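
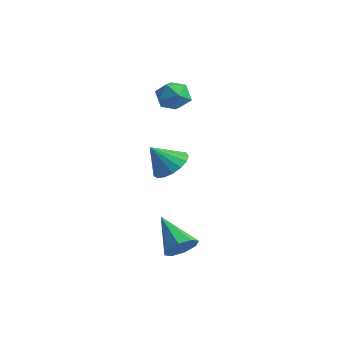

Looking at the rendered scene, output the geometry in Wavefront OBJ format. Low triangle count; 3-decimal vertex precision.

v -2.433 3.423 1.334
v -1.705 3.988 1.659
v -1.595 2.132 1.701
v -0.867 2.697 2.026
v -1.712 2.659 2.517
v -2.23 3.457 2.289
v -1.07 2.663 1.071
v -1.588 3.461 0.843
v -0.862 3.519 1.496
v -1.259 3.516 2.39
v -2.041 2.604 0.97
v -2.438 2.601 1.864
v 4.4 -2.067 -4.54
v 4.924 -1.964 -3.866
v 2.72 -1.773 -3.28
v 4.793 -1.397 -4.172
v 4.432 -1.221 -4.694
v 4.052 -1.541 -5.126
v 3.876 -2.169 -5.214
v 4.006 -2.737 -4.908
v 4.367 -2.912 -4.387
v 4.747 -2.592 -3.955
v 1.497 -0.027 -0.96
v 2.457 -0.284 -0.728
v 0.983 -0.853 0.26
v 2.383 0.13 -0.479
v 2.107 0.507 -0.341
v 1.69 0.762 -0.344
v 1.23 0.837 -0.488
v 0.831 0.713 -0.74
v 0.584 0.419 -1.043
v 0.547 0.024 -1.326
v 0.727 -0.384 -1.526
v 1.084 -0.709 -1.596
v 1.536 -0.879 -1.52
v 1.978 -0.853 -1.316
v 2.311 -0.638 -1.03
f 1 12 6
f 1 6 2
f 1 2 8
f 1 8 11
f 1 11 12
f 2 6 10
f 6 12 5
f 12 11 3
f 11 8 7
f 8 2 9
f 4 10 5
f 4 5 3
f 4 3 7
f 4 7 9
f 4 9 10
f 5 10 6
f 3 5 12
f 7 3 11
f 9 7 8
f 10 9 2
f 14 13 16
f 14 16 15
f 16 13 17
f 16 17 15
f 17 13 18
f 17 18 15
f 18 13 19
f 18 19 15
f 19 13 20
f 19 20 15
f 20 13 21
f 20 21 15
f 21 13 22
f 21 22 15
f 22 13 14
f 22 14 15
f 24 23 26
f 24 26 25
f 26 23 27
f 26 27 25
f 27 23 28
f 27 28 25
f 28 23 29
f 28 29 25
f 29 23 30
f 29 30 25
f 30 23 31
f 30 31 25
f 31 23 32
f 31 32 25
f 32 23 33
f 32 33 25
f 33 23 34
f 33 34 25
f 34 23 35
f 34 35 25
f 35 23 36
f 35 36 25
f 36 23 37
f 36 37 25
f 37 23 24
f 37 24 25



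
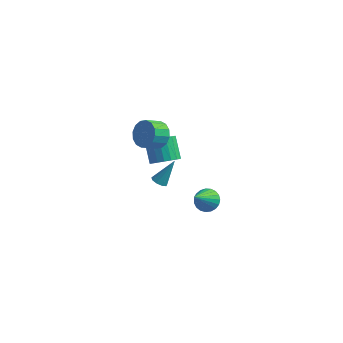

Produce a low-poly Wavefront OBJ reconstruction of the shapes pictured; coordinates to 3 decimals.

v 1.926 1.826 -0.41
v 2.267 1.441 -0.338
v 2.534 2.634 1.03
v 2.412 1.694 -0.541
v 2.329 2.01 -0.683
v 2.057 2.239 -0.697
v 1.724 2.275 -0.577
v 1.486 2.101 -0.379
v 1.453 1.798 -0.195
v 1.642 1.508 -0.112
v 1.963 1.367 -0.169
v 3.756 4.581 -3.932
v 4.227 4.066 -4.362
v 3.544 3.099 -2.388
v 4.457 4.231 -4.172
v 4.566 4.456 -3.94
v 4.535 4.703 -3.707
v 4.369 4.929 -3.513
v 4.097 5.095 -3.391
v 3.766 5.172 -3.363
v 3.434 5.146 -3.433
v 3.157 5.023 -3.589
v 2.983 4.824 -3.805
v 2.943 4.582 -4.042
v 3.044 4.341 -4.26
v 3.268 4.14 -4.422
v 3.576 4.016 -4.498
v 3.916 3.99 -4.477
v 2.324 1.787 1.642
v 3.04 2.331 1.672
v 2.353 3.176 2.788
v 1.636 2.633 2.758
v 2.808 2.505 1.396
v 2.12 3.351 2.512
v 2.479 2.537 1.169
v 1.791 3.383 2.285
v 2.12 2.421 1.036
v 1.432 3.266 2.152
v 1.801 2.179 1.023
v 1.113 3.024 2.139
v 1.586 1.859 1.132
v 0.898 2.705 2.248
v 1.516 1.526 1.343
v 0.829 2.371 2.459
v 1.607 1.244 1.612
v 0.92 2.089 2.728
v 1.84 1.069 1.888
v 1.152 1.915 3.004
v 2.169 1.037 2.115
v 1.481 1.883 3.231
v 2.528 1.154 2.248
v 1.84 1.999 3.364
v 2.847 1.396 2.261
v 2.159 2.241 3.377
v 3.062 1.715 2.152
v 2.374 2.561 3.268
v 3.131 2.049 1.941
v 2.444 2.894 3.057
v 1.825 1.962 3.704
v 2.471 2.001 4.358
v 1.941 1.197 4.929
v 1.295 1.158 4.276
v 2.14 2.315 4.493
v 1.61 1.511 5.065
v 1.725 2.535 4.417
v 1.195 1.731 4.989
v 1.336 2.601 4.15
v 0.806 1.797 4.722
v 1.078 2.496 3.763
v 0.548 1.692 4.335
v 1.021 2.248 3.361
v 0.491 1.444 3.933
v 1.179 1.923 3.051
v 0.649 1.119 3.622
v 1.51 1.609 2.915
v 0.98 0.805 3.487
v 1.925 1.389 2.991
v 1.395 0.585 3.563
v 2.314 1.323 3.258
v 1.784 0.519 3.83
v 2.572 1.428 3.645
v 2.042 0.624 4.217
v 2.629 1.676 4.047
v 2.099 0.872 4.619
f 2 1 4
f 2 4 3
f 4 1 5
f 4 5 3
f 5 1 6
f 5 6 3
f 6 1 7
f 6 7 3
f 7 1 8
f 7 8 3
f 8 1 9
f 8 9 3
f 9 1 10
f 9 10 3
f 10 1 11
f 10 11 3
f 11 1 2
f 11 2 3
f 13 12 15
f 13 15 14
f 15 12 16
f 15 16 14
f 16 12 17
f 16 17 14
f 17 12 18
f 17 18 14
f 18 12 19
f 18 19 14
f 19 12 20
f 19 20 14
f 20 12 21
f 20 21 14
f 21 12 22
f 21 22 14
f 22 12 23
f 22 23 14
f 23 12 24
f 23 24 14
f 24 12 25
f 24 25 14
f 25 12 26
f 25 26 14
f 26 12 27
f 26 27 14
f 27 12 28
f 27 28 14
f 28 12 13
f 28 13 14
f 30 29 33
f 30 33 31
f 31 33 34
f 31 34 32
f 33 29 35
f 33 35 34
f 34 35 36
f 34 36 32
f 35 29 37
f 35 37 36
f 36 37 38
f 36 38 32
f 37 29 39
f 37 39 38
f 38 39 40
f 38 40 32
f 39 29 41
f 39 41 40
f 40 41 42
f 40 42 32
f 41 29 43
f 41 43 42
f 42 43 44
f 42 44 32
f 43 29 45
f 43 45 44
f 44 45 46
f 44 46 32
f 45 29 47
f 45 47 46
f 46 47 48
f 46 48 32
f 47 29 49
f 47 49 48
f 48 49 50
f 48 50 32
f 49 29 51
f 49 51 50
f 50 51 52
f 50 52 32
f 51 29 53
f 51 53 52
f 52 53 54
f 52 54 32
f 53 29 55
f 53 55 54
f 54 55 56
f 54 56 32
f 55 29 57
f 55 57 56
f 56 57 58
f 56 58 32
f 57 29 30
f 57 30 58
f 58 30 31
f 58 31 32
f 60 59 63
f 60 63 61
f 61 63 64
f 61 64 62
f 63 59 65
f 63 65 64
f 64 65 66
f 64 66 62
f 65 59 67
f 65 67 66
f 66 67 68
f 66 68 62
f 67 59 69
f 67 69 68
f 68 69 70
f 68 70 62
f 69 59 71
f 69 71 70
f 70 71 72
f 70 72 62
f 71 59 73
f 71 73 72
f 72 73 74
f 72 74 62
f 73 59 75
f 73 75 74
f 74 75 76
f 74 76 62
f 75 59 77
f 75 77 76
f 76 77 78
f 76 78 62
f 77 59 79
f 77 79 78
f 78 79 80
f 78 80 62
f 79 59 81
f 79 81 80
f 80 81 82
f 80 82 62
f 81 59 83
f 81 83 82
f 82 83 84
f 82 84 62
f 83 59 60
f 83 60 84
f 84 60 61
f 84 61 62



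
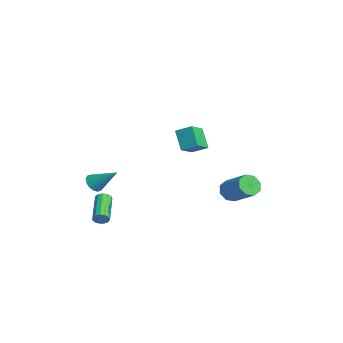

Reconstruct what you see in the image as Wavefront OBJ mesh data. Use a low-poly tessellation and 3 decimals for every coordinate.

v -0.898 -4.251 -4.037
v -0.647 -4.058 -3.625
v -2.452 -3.455 -2.81
v -2.702 -3.649 -3.223
v -0.663 -3.841 -3.821
v -2.468 -3.238 -3.006
v -0.753 -3.754 -4.086
v -2.558 -3.151 -3.271
v -0.89 -3.825 -4.335
v -2.695 -3.223 -3.52
v -1.029 -4.032 -4.49
v -2.833 -3.429 -3.675
v -1.126 -4.308 -4.501
v -2.931 -3.705 -3.686
v -1.15 -4.566 -4.365
v -2.955 -3.963 -3.55
v -1.095 -4.724 -4.125
v -2.9 -4.122 -3.31
v -0.977 -4.732 -3.857
v -2.782 -4.13 -3.042
v -0.833 -4.588 -3.646
v -2.638 -3.985 -2.831
v -0.71 -4.336 -3.56
v -2.515 -3.734 -2.745
v -3.499 -4.018 -2.288
v -3.154 -4.568 -2.026
v -2.521 -2.842 -1.112
v -2.953 -4.455 -2.306
v -2.899 -4.225 -2.581
v -3.005 -3.94 -2.778
v -3.244 -3.676 -2.843
v -3.552 -3.503 -2.759
v -3.845 -3.469 -2.55
v -4.046 -3.581 -2.27
v -4.1 -3.811 -1.995
v -3.994 -4.096 -1.799
v -3.755 -4.36 -1.733
v -3.447 -4.533 -1.817
v 1.135 0.294 3.272
v 2.015 -0.595 3.922
v 1.626 1.114 3.729
v 2.506 0.225 4.38
v 2.054 0.375 2.14
v 2.934 -0.514 2.791
v 2.545 1.195 2.598
v 3.425 0.306 3.248
v -0.63 3.549 -2.617
v -0.206 3.685 -3.293
v 1.314 4.386 -2.2
v 0.89 4.251 -1.523
v -0.551 4.173 -3.127
v 0.97 4.874 -2.034
v -0.942 4.296 -2.662
v 0.579 4.997 -1.569
v -1.15 3.981 -2.17
v 0.37 4.683 -1.077
v -1.054 3.414 -1.94
v 0.466 4.115 -0.847
v -0.71 2.926 -2.106
v 0.811 3.627 -1.013
v -0.319 2.803 -2.571
v 1.202 3.504 -1.478
v -0.11 3.117 -3.063
v 1.41 3.819 -1.97
f 2 1 5
f 2 5 3
f 3 5 6
f 3 6 4
f 5 1 7
f 5 7 6
f 6 7 8
f 6 8 4
f 7 1 9
f 7 9 8
f 8 9 10
f 8 10 4
f 9 1 11
f 9 11 10
f 10 11 12
f 10 12 4
f 11 1 13
f 11 13 12
f 12 13 14
f 12 14 4
f 13 1 15
f 13 15 14
f 14 15 16
f 14 16 4
f 15 1 17
f 15 17 16
f 16 17 18
f 16 18 4
f 17 1 19
f 17 19 18
f 18 19 20
f 18 20 4
f 19 1 21
f 19 21 20
f 20 21 22
f 20 22 4
f 21 1 23
f 21 23 22
f 22 23 24
f 22 24 4
f 23 1 2
f 23 2 24
f 24 2 3
f 24 3 4
f 26 25 28
f 26 28 27
f 28 25 29
f 28 29 27
f 29 25 30
f 29 30 27
f 30 25 31
f 30 31 27
f 31 25 32
f 31 32 27
f 32 25 33
f 32 33 27
f 33 25 34
f 33 34 27
f 34 25 35
f 34 35 27
f 35 25 36
f 35 36 27
f 36 25 37
f 36 37 27
f 37 25 38
f 37 38 27
f 38 25 26
f 38 26 27
f 40 42 39
f 43 40 39
f 39 42 41
f 41 43 39
f 40 46 42
f 44 40 43
f 44 46 40
f 42 46 41
f 45 43 41
f 41 46 45
f 45 44 43
f 46 44 45
f 48 47 51
f 48 51 49
f 49 51 52
f 49 52 50
f 51 47 53
f 51 53 52
f 52 53 54
f 52 54 50
f 53 47 55
f 53 55 54
f 54 55 56
f 54 56 50
f 55 47 57
f 55 57 56
f 56 57 58
f 56 58 50
f 57 47 59
f 57 59 58
f 58 59 60
f 58 60 50
f 59 47 61
f 59 61 60
f 60 61 62
f 60 62 50
f 61 47 63
f 61 63 62
f 62 63 64
f 62 64 50
f 63 47 48
f 63 48 64
f 64 48 49
f 64 49 50



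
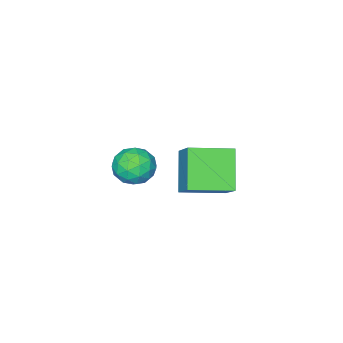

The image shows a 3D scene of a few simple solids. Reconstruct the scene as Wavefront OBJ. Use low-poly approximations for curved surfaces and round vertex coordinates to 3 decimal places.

v -0.513 -0.604 -2.256
v 0.278 -0.172 -1.877
v 0.282 -1.968 -2.363
v 1.073 -1.536 -1.984
v 0.285 -1.689 -1.426
v -0.206 -0.846 -1.359
v 0.766 -1.294 -2.881
v 0.275 -0.451 -2.814
v 1.069 -0.599 -2.263
v 0.772 -0.843 -1.364
v -0.212 -1.297 -2.876
v -0.509 -1.541 -1.977
v -0.187 -0.268 -2.057
v 0.747 -1.872 -2.183
v 0.284 -1.961 -1.855
v 0.749 -1.708 -1.632
v -0.472 -0.664 -1.753
v -0.007 -0.411 -1.53
v -0.003 -1.302 -1.265
v 0.567 -1.729 -2.71
v 1.032 -1.476 -2.487
v -0.189 -0.432 -2.608
v 0.276 -0.179 -2.385
v 0.563 -0.838 -2.975
v 0.743 -0.265 -2.061
v 1.21 -1.067 -2.124
v 1.029 -0.925 -2.651
v 0.741 -0.429 -2.612
v 0.568 -0.409 -1.533
v 1.035 -1.211 -1.596
v 0.572 -1.301 -1.268
v 0.283 -0.805 -1.229
v 1.033 -0.66 -1.76
v -0.475 -0.929 -2.644
v -0.008 -1.731 -2.707
v 0.277 -1.335 -3.011
v -0.012 -0.839 -2.972
v -0.65 -1.073 -2.116
v -0.183 -1.875 -2.179
v -0.181 -1.711 -1.628
v -0.469 -1.215 -1.589
v -0.473 -1.48 -2.48
v -0.351 3.468 -1.488
v -1.289 2.517 -0.067
v 0.281 4.61 -0.307
v -0.656 3.659 1.114
v 1.136 2.381 -1.234
v 0.199 1.43 0.187
v 1.769 3.523 -0.053
v 0.831 2.572 1.368
f 1 38 17
f 38 12 41
f 17 41 6
f 38 41 17
f 1 17 13
f 17 6 18
f 13 18 2
f 17 18 13
f 1 13 22
f 13 2 23
f 22 23 8
f 13 23 22
f 1 22 34
f 22 8 37
f 34 37 11
f 22 37 34
f 1 34 38
f 34 11 42
f 38 42 12
f 34 42 38
f 2 18 29
f 18 6 32
f 29 32 10
f 18 32 29
f 6 41 19
f 41 12 40
f 19 40 5
f 41 40 19
f 12 42 39
f 42 11 35
f 39 35 3
f 42 35 39
f 11 37 36
f 37 8 24
f 36 24 7
f 37 24 36
f 8 23 28
f 23 2 25
f 28 25 9
f 23 25 28
f 4 30 16
f 30 10 31
f 16 31 5
f 30 31 16
f 4 16 14
f 16 5 15
f 14 15 3
f 16 15 14
f 4 14 21
f 14 3 20
f 21 20 7
f 14 20 21
f 4 21 26
f 21 7 27
f 26 27 9
f 21 27 26
f 4 26 30
f 26 9 33
f 30 33 10
f 26 33 30
f 5 31 19
f 31 10 32
f 19 32 6
f 31 32 19
f 3 15 39
f 15 5 40
f 39 40 12
f 15 40 39
f 7 20 36
f 20 3 35
f 36 35 11
f 20 35 36
f 9 27 28
f 27 7 24
f 28 24 8
f 27 24 28
f 10 33 29
f 33 9 25
f 29 25 2
f 33 25 29
f 44 46 43
f 47 44 43
f 43 46 45
f 45 47 43
f 44 50 46
f 48 44 47
f 48 50 44
f 46 50 45
f 49 47 45
f 45 50 49
f 49 48 47
f 50 48 49



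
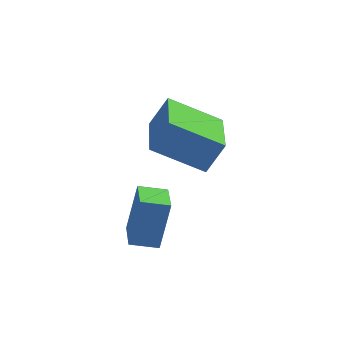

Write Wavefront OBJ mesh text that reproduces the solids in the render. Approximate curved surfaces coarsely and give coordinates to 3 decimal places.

v -2.939 -2.584 -2.219
v -2.555 -2.301 -0.661
v -2.815 -1.465 -2.454
v -2.43 -1.182 -0.895
v -2.09 -2.718 -2.405
v -1.705 -2.435 -0.846
v -1.965 -1.599 -2.639
v -1.581 -1.316 -1.081
v -1.89 -0.086 -0.229
v -1.3 0.031 0.763
v -1.522 1.982 -0.691
v -0.932 2.098 0.301
v -0.328 -0.558 -1.101
v 0.262 -0.442 -0.109
v 0.04 1.509 -1.563
v 0.63 1.626 -0.571
f 2 4 1
f 5 2 1
f 1 4 3
f 3 5 1
f 2 8 4
f 6 2 5
f 6 8 2
f 4 8 3
f 7 5 3
f 3 8 7
f 7 6 5
f 8 6 7
f 10 12 9
f 13 10 9
f 9 12 11
f 11 13 9
f 10 16 12
f 14 10 13
f 14 16 10
f 12 16 11
f 15 13 11
f 11 16 15
f 15 14 13
f 16 14 15



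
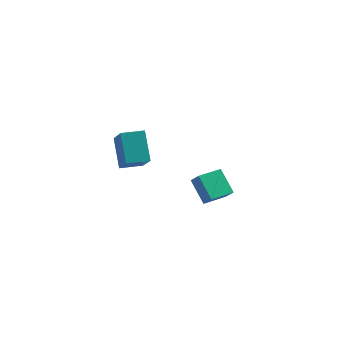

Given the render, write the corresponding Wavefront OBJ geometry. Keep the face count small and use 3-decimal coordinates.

v -4.027 -3.489 3.705
v -3.852 -1.94 4.792
v -4.12 -2.461 2.255
v -3.946 -0.912 3.341
v -2.714 -3.548 3.579
v -2.54 -1.999 4.665
v -2.808 -2.52 2.128
v -2.633 -0.971 3.215
v 0.989 -1.449 -3.898
v 1.321 -1.803 -3.225
v 0.705 -0.037 -3.014
v 1.038 -0.391 -2.341
v 2.502 -0.869 -4.339
v 2.835 -1.223 -3.666
v 2.219 0.543 -3.455
v 2.551 0.189 -2.782
f 2 4 1
f 5 2 1
f 1 4 3
f 3 5 1
f 2 8 4
f 6 2 5
f 6 8 2
f 4 8 3
f 7 5 3
f 3 8 7
f 7 6 5
f 8 6 7
f 10 12 9
f 13 10 9
f 9 12 11
f 11 13 9
f 10 16 12
f 14 10 13
f 14 16 10
f 12 16 11
f 15 13 11
f 11 16 15
f 15 14 13
f 16 14 15



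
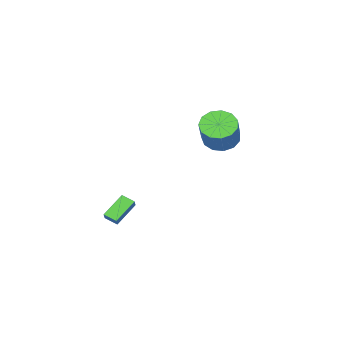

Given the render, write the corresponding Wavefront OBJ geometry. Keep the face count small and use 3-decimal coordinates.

v -1.702 3.636 2.874
v -0.95 2.994 2.417
v 0.495 3.581 3.968
v -0.258 4.224 4.426
v -0.891 3.545 2.153
v 0.554 4.132 3.704
v -1.089 4.125 2.118
v 0.356 4.712 3.669
v -1.482 4.55 2.323
v -0.037 5.138 3.874
v -1.945 4.685 2.703
v -0.5 5.272 4.255
v -2.331 4.487 3.138
v -0.886 5.074 4.689
v -2.518 4.019 3.489
v -1.073 4.606 5.04
v -2.445 3.429 3.644
v -1 4.017 5.196
v -2.137 2.905 3.556
v -0.692 3.493 5.107
v -1.691 2.614 3.251
v -0.246 3.201 4.802
v -1.249 2.647 2.826
v 0.196 3.234 4.378
v -0.558 -2.023 -2.651
v 0.027 -1.74 -2.088
v -0.602 -1.229 -3.004
v -0.017 -0.946 -2.441
v 0.737 -2.454 -3.779
v 1.322 -2.171 -3.216
v 0.693 -1.66 -4.132
v 1.278 -1.377 -3.569
f 2 1 5
f 2 5 3
f 3 5 6
f 3 6 4
f 5 1 7
f 5 7 6
f 6 7 8
f 6 8 4
f 7 1 9
f 7 9 8
f 8 9 10
f 8 10 4
f 9 1 11
f 9 11 10
f 10 11 12
f 10 12 4
f 11 1 13
f 11 13 12
f 12 13 14
f 12 14 4
f 13 1 15
f 13 15 14
f 14 15 16
f 14 16 4
f 15 1 17
f 15 17 16
f 16 17 18
f 16 18 4
f 17 1 19
f 17 19 18
f 18 19 20
f 18 20 4
f 19 1 21
f 19 21 20
f 20 21 22
f 20 22 4
f 21 1 23
f 21 23 22
f 22 23 24
f 22 24 4
f 23 1 2
f 23 2 24
f 24 2 3
f 24 3 4
f 26 28 25
f 29 26 25
f 25 28 27
f 27 29 25
f 26 32 28
f 30 26 29
f 30 32 26
f 28 32 27
f 31 29 27
f 27 32 31
f 31 30 29
f 32 30 31



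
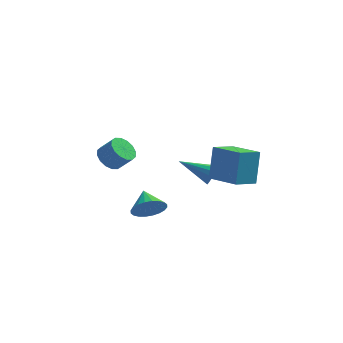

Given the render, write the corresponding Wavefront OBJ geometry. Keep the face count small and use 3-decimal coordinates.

v -4.229 3.987 0.425
v -3.597 4.385 -0.078
v -2.76 4.232 0.852
v -3.391 3.833 1.355
v -3.798 4.731 0.16
v -2.961 4.578 1.09
v -4.114 4.878 0.47
v -3.277 4.725 1.399
v -4.461 4.786 0.767
v -3.624 4.633 1.696
v -4.746 4.48 0.972
v -3.909 4.327 1.902
v -4.891 4.041 1.032
v -4.054 3.888 1.961
v -4.86 3.588 0.928
v -4.023 3.435 1.858
v -4.659 3.242 0.69
v -3.822 3.089 1.62
v -4.343 3.095 0.381
v -3.506 2.942 1.31
v -3.996 3.187 0.084
v -3.159 3.034 1.013
v -3.711 3.493 -0.122
v -2.874 3.34 0.808
v -3.566 3.932 -0.181
v -2.729 3.779 0.748
v -1.64 -0.425 -0.469
v -1.11 0.087 -1.175
v -2.04 0.785 0.109
v -1.465 0.054 -1.352
v -1.846 -0.051 -1.395
v -2.196 -0.214 -1.297
v -2.461 -0.409 -1.073
v -2.601 -0.606 -0.757
v -2.595 -0.776 -0.397
v -2.443 -0.892 -0.048
v -2.169 -0.937 0.237
v -1.814 -0.905 0.414
v -1.433 -0.799 0.457
v -1.083 -0.637 0.359
v -0.818 -0.442 0.135
v -0.678 -0.245 -0.181
v -0.684 -0.075 -0.541
v -0.836 0.042 -0.89
v 1.593 3.386 -0.283
v 1.879 3.658 0.319
v -0.333 3.934 0.383
v 1.876 3.942 0.078
v 1.797 4.076 -0.261
v 1.663 4.026 -0.605
v 1.511 3.804 -0.863
v 1.381 3.47 -0.966
v 1.307 3.114 -0.885
v 1.31 2.831 -0.643
v 1.389 2.696 -0.305
v 1.522 2.746 0.04
v 1.675 2.968 0.298
v 1.805 3.302 0.4
v 3.035 -1.428 2.482
v 3.191 -0.519 4.346
v 1.552 -0.111 1.964
v 1.708 0.798 3.828
v 4.072 -0.478 1.932
v 4.228 0.431 3.796
v 2.589 0.839 1.414
v 2.745 1.748 3.278
f 2 1 5
f 2 5 3
f 3 5 6
f 3 6 4
f 5 1 7
f 5 7 6
f 6 7 8
f 6 8 4
f 7 1 9
f 7 9 8
f 8 9 10
f 8 10 4
f 9 1 11
f 9 11 10
f 10 11 12
f 10 12 4
f 11 1 13
f 11 13 12
f 12 13 14
f 12 14 4
f 13 1 15
f 13 15 14
f 14 15 16
f 14 16 4
f 15 1 17
f 15 17 16
f 16 17 18
f 16 18 4
f 17 1 19
f 17 19 18
f 18 19 20
f 18 20 4
f 19 1 21
f 19 21 20
f 20 21 22
f 20 22 4
f 21 1 23
f 21 23 22
f 22 23 24
f 22 24 4
f 23 1 25
f 23 25 24
f 24 25 26
f 24 26 4
f 25 1 2
f 25 2 26
f 26 2 3
f 26 3 4
f 28 27 30
f 28 30 29
f 30 27 31
f 30 31 29
f 31 27 32
f 31 32 29
f 32 27 33
f 32 33 29
f 33 27 34
f 33 34 29
f 34 27 35
f 34 35 29
f 35 27 36
f 35 36 29
f 36 27 37
f 36 37 29
f 37 27 38
f 37 38 29
f 38 27 39
f 38 39 29
f 39 27 40
f 39 40 29
f 40 27 41
f 40 41 29
f 41 27 42
f 41 42 29
f 42 27 43
f 42 43 29
f 43 27 44
f 43 44 29
f 44 27 28
f 44 28 29
f 46 45 48
f 46 48 47
f 48 45 49
f 48 49 47
f 49 45 50
f 49 50 47
f 50 45 51
f 50 51 47
f 51 45 52
f 51 52 47
f 52 45 53
f 52 53 47
f 53 45 54
f 53 54 47
f 54 45 55
f 54 55 47
f 55 45 56
f 55 56 47
f 56 45 57
f 56 57 47
f 57 45 58
f 57 58 47
f 58 45 46
f 58 46 47
f 60 62 59
f 63 60 59
f 59 62 61
f 61 63 59
f 60 66 62
f 64 60 63
f 64 66 60
f 62 66 61
f 65 63 61
f 61 66 65
f 65 64 63
f 66 64 65



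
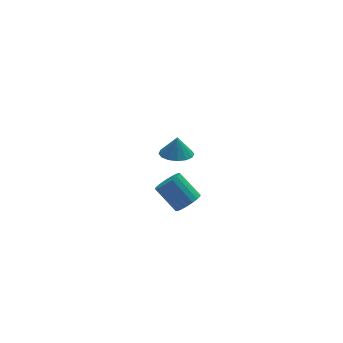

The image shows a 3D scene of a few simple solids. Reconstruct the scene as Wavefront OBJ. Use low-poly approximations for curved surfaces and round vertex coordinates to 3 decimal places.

v -2.683 -3.893 -0.619
v -2.05 -3.473 -0.496
v -2.863 -2.586 0.662
v -3.497 -3.007 0.539
v -2.211 -3.298 -0.743
v -3.024 -2.411 0.415
v -2.466 -3.241 -0.966
v -3.279 -2.354 0.193
v -2.763 -3.314 -1.119
v -3.576 -2.427 0.039
v -3.045 -3.501 -1.174
v -3.858 -2.614 -0.016
v -3.255 -3.766 -1.119
v -4.068 -2.879 0.04
v -3.352 -4.056 -0.964
v -4.165 -3.169 0.194
v -3.317 -4.314 -0.742
v -4.13 -3.427 0.416
v -3.156 -4.489 -0.495
v -3.969 -3.602 0.663
v -2.901 -4.546 -0.273
v -3.714 -3.659 0.886
v -2.604 -4.473 -0.119
v -3.417 -3.586 1.039
v -2.322 -4.286 -0.064
v -3.135 -3.399 1.094
v -2.112 -4.021 -0.12
v -2.925 -3.134 1.039
v -2.015 -3.731 -0.274
v -2.828 -2.844 0.884
v -1.418 3.052 -2.423
v -0.5 2.858 -2.472
v -1.322 3.208 -1.237
v -0.53 3.339 -2.533
v -0.798 3.744 -2.565
v -1.233 3.963 -2.559
v -1.717 3.938 -2.516
v -2.121 3.675 -2.448
v -2.337 3.245 -2.374
v -2.306 2.764 -2.313
v -2.038 2.359 -2.281
v -1.603 2.14 -2.287
v -1.119 2.165 -2.33
v -0.715 2.428 -2.397
f 2 1 5
f 2 5 3
f 3 5 6
f 3 6 4
f 5 1 7
f 5 7 6
f 6 7 8
f 6 8 4
f 7 1 9
f 7 9 8
f 8 9 10
f 8 10 4
f 9 1 11
f 9 11 10
f 10 11 12
f 10 12 4
f 11 1 13
f 11 13 12
f 12 13 14
f 12 14 4
f 13 1 15
f 13 15 14
f 14 15 16
f 14 16 4
f 15 1 17
f 15 17 16
f 16 17 18
f 16 18 4
f 17 1 19
f 17 19 18
f 18 19 20
f 18 20 4
f 19 1 21
f 19 21 20
f 20 21 22
f 20 22 4
f 21 1 23
f 21 23 22
f 22 23 24
f 22 24 4
f 23 1 25
f 23 25 24
f 24 25 26
f 24 26 4
f 25 1 27
f 25 27 26
f 26 27 28
f 26 28 4
f 27 1 29
f 27 29 28
f 28 29 30
f 28 30 4
f 29 1 2
f 29 2 30
f 30 2 3
f 30 3 4
f 32 31 34
f 32 34 33
f 34 31 35
f 34 35 33
f 35 31 36
f 35 36 33
f 36 31 37
f 36 37 33
f 37 31 38
f 37 38 33
f 38 31 39
f 38 39 33
f 39 31 40
f 39 40 33
f 40 31 41
f 40 41 33
f 41 31 42
f 41 42 33
f 42 31 43
f 42 43 33
f 43 31 44
f 43 44 33
f 44 31 32
f 44 32 33



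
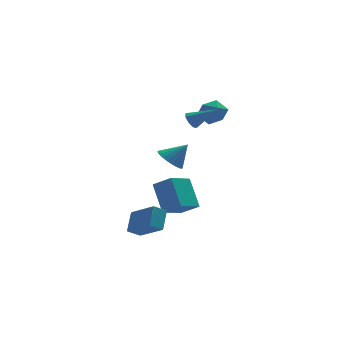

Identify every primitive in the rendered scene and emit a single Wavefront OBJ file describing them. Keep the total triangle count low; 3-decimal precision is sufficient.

v -2.32 0.341 -4.604
v -1.873 1.286 -3.643
v -1.557 0.469 -5.084
v -1.111 1.414 -4.123
v -1.409 -1.154 -3.557
v -0.963 -0.209 -2.596
v -0.647 -1.026 -4.037
v -0.2 -0.081 -3.076
v 2.567 2.683 3.601
v 3.446 2.602 3.321
v 2.314 1.258 3.219
v 3.193 1.177 2.939
v 3 1.27 3.839
v 3.157 2.151 4.076
v 2.603 1.709 2.464
v 2.76 2.59 2.701
v 3.468 2 2.619
v 3.713 1.729 3.469
v 2.047 2.131 3.071
v 2.292 1.86 3.921
v 1.399 0.91 3.167
v 1.65 0.703 2.675
v 2.741 0.33 4.093
v 1.771 1.129 2.765
v 1.674 1.426 3.091
v 1.416 1.421 3.462
v 1.148 1.116 3.66
v 1.027 0.69 3.569
v 1.124 0.393 3.243
v 1.382 0.399 2.872
v -0.108 1.314 -3.862
v 0.753 0.589 -3.135
v -0.331 2.655 -2.261
v 0.531 1.93 -1.534
v 1.189 2.25 -4.466
v 2.051 1.525 -3.739
v 0.967 3.591 -2.865
v 1.828 2.866 -2.138
v 0.775 3.137 -0.655
v 1.358 3.674 -1.141
v 1.765 3.063 0.455
v 1.17 3.923 -0.956
v 0.921 4.052 -0.726
v 0.65 4.042 -0.484
v 0.398 3.894 -0.269
v 0.203 3.631 -0.113
v 0.096 3.292 -0.039
v 0.091 2.93 -0.059
v 0.191 2.599 -0.17
v 0.38 2.35 -0.355
v 0.628 2.221 -0.585
v 0.899 2.231 -0.826
v 1.151 2.379 -1.041
v 1.346 2.642 -1.198
v 1.454 2.981 -1.271
v 1.458 3.343 -1.251
f 2 4 1
f 5 2 1
f 1 4 3
f 3 5 1
f 2 8 4
f 6 2 5
f 6 8 2
f 4 8 3
f 7 5 3
f 3 8 7
f 7 6 5
f 8 6 7
f 9 20 14
f 9 14 10
f 9 10 16
f 9 16 19
f 9 19 20
f 10 14 18
f 14 20 13
f 20 19 11
f 19 16 15
f 16 10 17
f 12 18 13
f 12 13 11
f 12 11 15
f 12 15 17
f 12 17 18
f 13 18 14
f 11 13 20
f 15 11 19
f 17 15 16
f 18 17 10
f 22 21 24
f 22 24 23
f 24 21 25
f 24 25 23
f 25 21 26
f 25 26 23
f 26 21 27
f 26 27 23
f 27 21 28
f 27 28 23
f 28 21 29
f 28 29 23
f 29 21 30
f 29 30 23
f 30 21 22
f 30 22 23
f 32 34 31
f 35 32 31
f 31 34 33
f 33 35 31
f 32 38 34
f 36 32 35
f 36 38 32
f 34 38 33
f 37 35 33
f 33 38 37
f 37 36 35
f 38 36 37
f 40 39 42
f 40 42 41
f 42 39 43
f 42 43 41
f 43 39 44
f 43 44 41
f 44 39 45
f 44 45 41
f 45 39 46
f 45 46 41
f 46 39 47
f 46 47 41
f 47 39 48
f 47 48 41
f 48 39 49
f 48 49 41
f 49 39 50
f 49 50 41
f 50 39 51
f 50 51 41
f 51 39 52
f 51 52 41
f 52 39 53
f 52 53 41
f 53 39 54
f 53 54 41
f 54 39 55
f 54 55 41
f 55 39 56
f 55 56 41
f 56 39 40
f 56 40 41



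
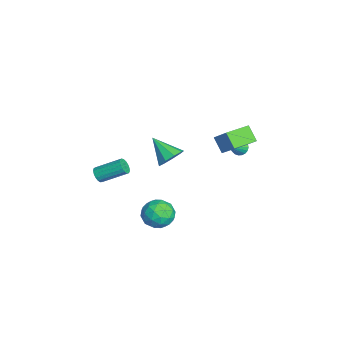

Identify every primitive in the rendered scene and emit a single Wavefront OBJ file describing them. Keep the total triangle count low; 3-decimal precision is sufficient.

v 2.586 -1.021 -2.476
v 3.252 -0.458 -2.845
v 3.548 -1.422 -1.355
v 4.214 -0.859 -1.724
v 3.442 -0.482 -1.326
v 2.848 -0.234 -2.02
v 3.952 -1.646 -2.18
v 3.358 -1.398 -2.874
v 4.096 -0.845 -2.663
v 3.781 -0.125 -2.135
v 3.019 -1.755 -2.065
v 2.704 -1.035 -1.537
v 2.835 -0.704 -2.759
v 3.965 -1.176 -1.441
v 3.512 -0.954 -1.207
v 3.903 -0.623 -1.424
v 2.597 -0.572 -2.274
v 2.988 -0.242 -2.491
v 3.1 -0.256 -1.598
v 3.812 -1.638 -1.709
v 4.203 -1.308 -1.926
v 2.897 -1.257 -2.776
v 3.288 -0.926 -2.993
v 3.7 -1.624 -2.602
v 3.722 -0.601 -2.869
v 4.287 -0.836 -2.21
v 4.134 -1.299 -2.478
v 3.784 -1.153 -2.885
v 3.536 -0.178 -2.559
v 4.102 -0.414 -1.899
v 3.648 -0.192 -1.666
v 3.299 -0.046 -2.073
v 4.033 -0.405 -2.451
v 2.698 -1.466 -2.301
v 3.264 -1.702 -1.641
v 3.501 -1.834 -2.127
v 3.152 -1.688 -2.534
v 2.513 -1.044 -1.99
v 3.078 -1.279 -1.331
v 3.016 -0.727 -1.315
v 2.666 -0.581 -1.722
v 2.767 -1.475 -1.749
v -1.729 2.349 -0.144
v -0.856 2.914 0.852
v -2.499 3.612 -0.186
v -1.627 4.177 0.81
v -1.073 2.723 -0.93
v -0.201 3.288 0.066
v -1.844 3.986 -0.972
v -0.971 4.551 0.024
v -4.08 4.001 -2.774
v -3.809 4.454 -2.62
v -3.28 3.279 -2.066
v -3.969 4.436 -2.457
v -4.148 4.343 -2.349
v -4.315 4.191 -2.315
v -4.442 4.006 -2.36
v -4.506 3.82 -2.477
v -4.497 3.666 -2.645
v -4.415 3.569 -2.836
v -4.276 3.547 -3.016
v -4.103 3.603 -3.154
v -3.925 3.728 -3.227
v -3.775 3.901 -3.221
v -3.677 4.09 -3.138
v -3.649 4.264 -2.993
v -3.696 4.393 -2.809
v -1.314 -3.84 -2.547
v -1.07 -3.645 -2.95
v -0.863 -2.224 -2.137
v -1.106 -2.42 -1.733
v -1.304 -3.588 -2.99
v -1.097 -2.167 -2.177
v -1.54 -3.589 -2.928
v -1.333 -2.168 -2.115
v -1.724 -3.647 -2.779
v -1.517 -2.227 -1.966
v -1.815 -3.75 -2.577
v -1.608 -2.329 -1.764
v -1.79 -3.873 -2.368
v -1.583 -2.453 -1.554
v -1.656 -3.989 -2.199
v -1.449 -2.568 -1.386
v -1.444 -4.071 -2.111
v -1.237 -2.65 -1.298
v -1.202 -4.1 -2.122
v -0.995 -2.679 -1.309
v -0.985 -4.069 -2.23
v -0.778 -2.648 -1.417
v -0.844 -3.986 -2.411
v -0.637 -2.565 -1.598
v -0.81 -3.87 -2.623
v -0.603 -2.449 -1.81
v -0.892 -3.747 -2.818
v -0.685 -2.326 -2.004
v -0.764 0.016 -0.994
v -0.253 -0.629 -1.107
v -1.716 -0.916 0.014
v -0.082 -0.322 -0.661
v -0.23 0.143 -0.371
v -0.628 0.549 -0.372
v -1.089 0.705 -0.664
v -1.398 0.538 -1.11
v -1.411 0.127 -1.502
v -1.12 -0.336 -1.656
v -0.663 -0.635 -1.5
f 1 38 17
f 38 12 41
f 17 41 6
f 38 41 17
f 1 17 13
f 17 6 18
f 13 18 2
f 17 18 13
f 1 13 22
f 13 2 23
f 22 23 8
f 13 23 22
f 1 22 34
f 22 8 37
f 34 37 11
f 22 37 34
f 1 34 38
f 34 11 42
f 38 42 12
f 34 42 38
f 2 18 29
f 18 6 32
f 29 32 10
f 18 32 29
f 6 41 19
f 41 12 40
f 19 40 5
f 41 40 19
f 12 42 39
f 42 11 35
f 39 35 3
f 42 35 39
f 11 37 36
f 37 8 24
f 36 24 7
f 37 24 36
f 8 23 28
f 23 2 25
f 28 25 9
f 23 25 28
f 4 30 16
f 30 10 31
f 16 31 5
f 30 31 16
f 4 16 14
f 16 5 15
f 14 15 3
f 16 15 14
f 4 14 21
f 14 3 20
f 21 20 7
f 14 20 21
f 4 21 26
f 21 7 27
f 26 27 9
f 21 27 26
f 4 26 30
f 26 9 33
f 30 33 10
f 26 33 30
f 5 31 19
f 31 10 32
f 19 32 6
f 31 32 19
f 3 15 39
f 15 5 40
f 39 40 12
f 15 40 39
f 7 20 36
f 20 3 35
f 36 35 11
f 20 35 36
f 9 27 28
f 27 7 24
f 28 24 8
f 27 24 28
f 10 33 29
f 33 9 25
f 29 25 2
f 33 25 29
f 44 46 43
f 47 44 43
f 43 46 45
f 45 47 43
f 44 50 46
f 48 44 47
f 48 50 44
f 46 50 45
f 49 47 45
f 45 50 49
f 49 48 47
f 50 48 49
f 52 51 54
f 52 54 53
f 54 51 55
f 54 55 53
f 55 51 56
f 55 56 53
f 56 51 57
f 56 57 53
f 57 51 58
f 57 58 53
f 58 51 59
f 58 59 53
f 59 51 60
f 59 60 53
f 60 51 61
f 60 61 53
f 61 51 62
f 61 62 53
f 62 51 63
f 62 63 53
f 63 51 64
f 63 64 53
f 64 51 65
f 64 65 53
f 65 51 66
f 65 66 53
f 66 51 67
f 66 67 53
f 67 51 52
f 67 52 53
f 69 68 72
f 69 72 70
f 70 72 73
f 70 73 71
f 72 68 74
f 72 74 73
f 73 74 75
f 73 75 71
f 74 68 76
f 74 76 75
f 75 76 77
f 75 77 71
f 76 68 78
f 76 78 77
f 77 78 79
f 77 79 71
f 78 68 80
f 78 80 79
f 79 80 81
f 79 81 71
f 80 68 82
f 80 82 81
f 81 82 83
f 81 83 71
f 82 68 84
f 82 84 83
f 83 84 85
f 83 85 71
f 84 68 86
f 84 86 85
f 85 86 87
f 85 87 71
f 86 68 88
f 86 88 87
f 87 88 89
f 87 89 71
f 88 68 90
f 88 90 89
f 89 90 91
f 89 91 71
f 90 68 92
f 90 92 91
f 91 92 93
f 91 93 71
f 92 68 94
f 92 94 93
f 93 94 95
f 93 95 71
f 94 68 69
f 94 69 95
f 95 69 70
f 95 70 71
f 97 96 99
f 97 99 98
f 99 96 100
f 99 100 98
f 100 96 101
f 100 101 98
f 101 96 102
f 101 102 98
f 102 96 103
f 102 103 98
f 103 96 104
f 103 104 98
f 104 96 105
f 104 105 98
f 105 96 106
f 105 106 98
f 106 96 97
f 106 97 98



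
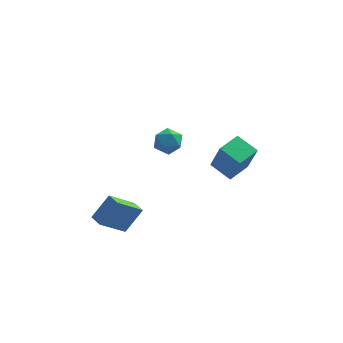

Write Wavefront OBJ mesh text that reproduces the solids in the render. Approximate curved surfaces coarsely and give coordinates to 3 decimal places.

v 0.223 0.712 3.463
v 0.754 0.157 4.035
v -0.854 -0.397 3.385
v -0.323 -0.952 3.957
v -0.737 -0.163 4.306
v -0.071 0.523 4.354
v -0.029 -0.763 3.066
v 0.637 -0.077 3.114
v 0.598 -0.754 3.789
v 0.16 -0.384 4.555
v -0.26 0.144 2.865
v -0.698 0.514 3.631
v -2.506 -2.8 -2.039
v -3.914 -3.655 -0.595
v -2.977 -2.045 -2.051
v -4.385 -2.901 -0.607
v -1.515 -2.159 -0.693
v -2.923 -3.015 0.751
v -1.986 -1.405 -0.705
v -3.394 -2.26 0.739
v 2.467 2.604 -0.668
v 2.976 1.951 1.349
v 3.552 3.841 -0.541
v 4.061 3.188 1.476
v 3.599 1.672 -1.256
v 4.108 1.019 0.761
v 4.684 2.909 -1.129
v 5.193 2.256 0.888
f 1 12 6
f 1 6 2
f 1 2 8
f 1 8 11
f 1 11 12
f 2 6 10
f 6 12 5
f 12 11 3
f 11 8 7
f 8 2 9
f 4 10 5
f 4 5 3
f 4 3 7
f 4 7 9
f 4 9 10
f 5 10 6
f 3 5 12
f 7 3 11
f 9 7 8
f 10 9 2
f 14 16 13
f 17 14 13
f 13 16 15
f 15 17 13
f 14 20 16
f 18 14 17
f 18 20 14
f 16 20 15
f 19 17 15
f 15 20 19
f 19 18 17
f 20 18 19
f 22 24 21
f 25 22 21
f 21 24 23
f 23 25 21
f 22 28 24
f 26 22 25
f 26 28 22
f 24 28 23
f 27 25 23
f 23 28 27
f 27 26 25
f 28 26 27



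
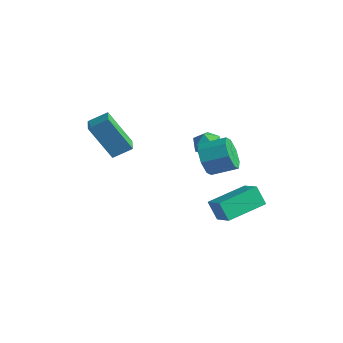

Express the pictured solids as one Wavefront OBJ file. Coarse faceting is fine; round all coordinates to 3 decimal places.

v -1.88 -2.808 1.804
v -2.727 -3.493 3.634
v -2.596 -2.208 1.697
v -3.442 -2.894 3.528
v -1.338 -2.066 2.332
v -2.184 -2.752 4.163
v -2.053 -1.467 2.226
v -2.9 -2.152 4.056
v -1.676 2.918 1.075
v -1.233 3.198 0.5
v -1.227 1.762 0.86
v -0.784 2.042 0.285
v -0.625 2.228 1.023
v -0.903 2.942 1.157
v -1.557 2.018 0.203
v -1.835 2.732 0.337
v -1.16 2.641 -0.039
v -0.584 2.771 0.468
v -1.876 2.189 0.892
v -1.3 2.319 1.399
v -0.34 1.679 -2.577
v 0.747 1.366 -1.937
v 0.038 3.733 -2.215
v 1.125 3.42 -1.575
v 0.235 1.74 -3.525
v 1.322 1.427 -2.885
v 0.613 3.794 -3.163
v 1.7 3.481 -2.523
v -0.038 1.181 0.772
v 0.445 1.123 -0.021
v 1.361 1.981 0.476
v 0.878 2.039 1.268
v -0.038 1.646 -0.033
v 0.879 2.504 0.463
v -0.521 1.897 0.425
v 0.396 2.755 0.922
v -0.721 1.728 1.087
v 0.195 2.586 1.584
v -0.521 1.239 1.564
v 0.395 2.097 2.061
v -0.039 0.716 1.577
v 0.878 1.574 2.073
v 0.444 0.465 1.118
v 1.361 1.323 1.615
v 0.645 0.634 0.456
v 1.561 1.492 0.953
f 2 4 1
f 5 2 1
f 1 4 3
f 3 5 1
f 2 8 4
f 6 2 5
f 6 8 2
f 4 8 3
f 7 5 3
f 3 8 7
f 7 6 5
f 8 6 7
f 9 20 14
f 9 14 10
f 9 10 16
f 9 16 19
f 9 19 20
f 10 14 18
f 14 20 13
f 20 19 11
f 19 16 15
f 16 10 17
f 12 18 13
f 12 13 11
f 12 11 15
f 12 15 17
f 12 17 18
f 13 18 14
f 11 13 20
f 15 11 19
f 17 15 16
f 18 17 10
f 22 24 21
f 25 22 21
f 21 24 23
f 23 25 21
f 22 28 24
f 26 22 25
f 26 28 22
f 24 28 23
f 27 25 23
f 23 28 27
f 27 26 25
f 28 26 27
f 30 29 33
f 30 33 31
f 31 33 34
f 31 34 32
f 33 29 35
f 33 35 34
f 34 35 36
f 34 36 32
f 35 29 37
f 35 37 36
f 36 37 38
f 36 38 32
f 37 29 39
f 37 39 38
f 38 39 40
f 38 40 32
f 39 29 41
f 39 41 40
f 40 41 42
f 40 42 32
f 41 29 43
f 41 43 42
f 42 43 44
f 42 44 32
f 43 29 45
f 43 45 44
f 44 45 46
f 44 46 32
f 45 29 30
f 45 30 46
f 46 30 31
f 46 31 32



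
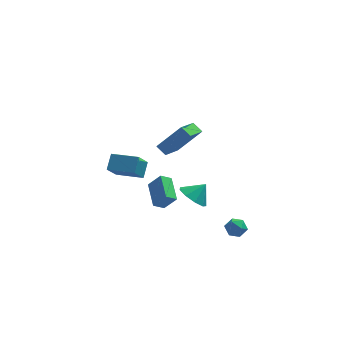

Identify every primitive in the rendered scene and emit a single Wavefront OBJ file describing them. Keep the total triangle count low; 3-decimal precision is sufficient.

v 2.218 -2.242 -3.677
v 2.75 -1.795 -3.376
v 3.09 -2.965 -4.144
v 3.622 -2.518 -3.843
v 3.183 -2.941 -3.393
v 2.645 -2.494 -3.105
v 3.195 -2.266 -4.415
v 2.657 -1.819 -4.127
v 3.354 -1.81 -3.832
v 3.346 -2.227 -3.2
v 2.494 -2.533 -4.32
v 2.486 -2.95 -3.688
v -4.688 0.78 -0.398
v -4.379 1.638 0.397
v -4.101 1.687 -1.605
v -3.792 2.545 -0.81
v -3.048 -0.005 -0.19
v -2.739 0.853 0.605
v -2.461 0.902 -1.397
v -2.152 1.76 -0.602
v -1.885 0.782 -3.974
v -1.114 0.529 -2.971
v -2.097 2.568 -3.36
v -1.326 2.314 -2.357
v -1.194 1.026 -4.443
v -0.423 0.772 -3.44
v -1.406 2.811 -3.829
v -0.635 2.558 -2.826
v -1.826 -2.138 3.783
v -0.374 -2.048 5.338
v -0.986 -0.453 2.901
v 0.466 -0.363 4.456
v -1.326 -2.617 3.344
v 0.126 -2.527 4.899
v -0.486 -0.932 2.462
v 0.966 -0.842 4.017
v 0.621 1.684 -4.016
v 1.309 2.046 -4.779
v 1.479 2.016 -3.084
v 0.858 2.597 -4.561
v 0.296 2.721 -4.087
v -0.115 2.36 -3.58
v -0.181 1.682 -3.277
v 0.128 1.005 -3.32
v 0.668 0.645 -3.688
v 1.185 0.771 -4.21
v 1.439 1.324 -4.641
f 1 12 6
f 1 6 2
f 1 2 8
f 1 8 11
f 1 11 12
f 2 6 10
f 6 12 5
f 12 11 3
f 11 8 7
f 8 2 9
f 4 10 5
f 4 5 3
f 4 3 7
f 4 7 9
f 4 9 10
f 5 10 6
f 3 5 12
f 7 3 11
f 9 7 8
f 10 9 2
f 14 16 13
f 17 14 13
f 13 16 15
f 15 17 13
f 14 20 16
f 18 14 17
f 18 20 14
f 16 20 15
f 19 17 15
f 15 20 19
f 19 18 17
f 20 18 19
f 22 24 21
f 25 22 21
f 21 24 23
f 23 25 21
f 22 28 24
f 26 22 25
f 26 28 22
f 24 28 23
f 27 25 23
f 23 28 27
f 27 26 25
f 28 26 27
f 30 32 29
f 33 30 29
f 29 32 31
f 31 33 29
f 30 36 32
f 34 30 33
f 34 36 30
f 32 36 31
f 35 33 31
f 31 36 35
f 35 34 33
f 36 34 35
f 38 37 40
f 38 40 39
f 40 37 41
f 40 41 39
f 41 37 42
f 41 42 39
f 42 37 43
f 42 43 39
f 43 37 44
f 43 44 39
f 44 37 45
f 44 45 39
f 45 37 46
f 45 46 39
f 46 37 47
f 46 47 39
f 47 37 38
f 47 38 39



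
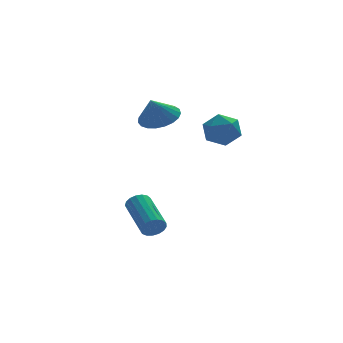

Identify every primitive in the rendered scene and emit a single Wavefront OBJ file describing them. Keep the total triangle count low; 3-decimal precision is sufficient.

v 0.083 1.037 1.563
v 0.69 1.721 1.991
v -0.423 0.763 2.717
v 0.352 1.951 1.898
v -0.033 2.024 1.746
v -0.398 1.925 1.563
v -0.68 1.674 1.38
v -0.83 1.312 1.228
v -0.822 0.903 1.135
v -0.658 0.517 1.115
v -0.366 0.221 1.172
v 0.004 0.066 1.297
v 0.388 0.079 1.468
v 0.718 0.258 1.656
v 0.939 0.571 1.827
v 1.012 0.966 1.952
v 0.924 1.372 2.01
v 0.759 -2.627 2.206
v 1.255 -2.498 1.411
v 1.625 -3.842 2.549
v 2.121 -3.713 1.754
v 2.195 -3.092 2.464
v 1.659 -2.341 2.252
v 1.221 -3.999 1.708
v 0.685 -3.248 1.496
v 1.54 -3.346 1.103
v 2.143 -2.785 1.57
v 0.737 -3.555 2.39
v 1.34 -2.994 2.857
v -1.272 -2.014 -3.951
v -0.892 -2.179 -3.503
v -0.928 -0.191 -2.741
v -1.308 -0.026 -3.189
v -0.714 -2.094 -3.718
v -0.75 -0.105 -2.955
v -0.664 -1.99 -3.986
v -0.699 -0.001 -3.224
v -0.752 -1.892 -4.246
v -0.788 0.097 -3.484
v -0.96 -1.822 -4.439
v -0.996 0.167 -3.676
v -1.24 -1.796 -4.52
v -1.276 0.193 -3.757
v -1.526 -1.82 -4.47
v -1.562 0.169 -3.708
v -1.755 -1.888 -4.302
v -1.791 0.1 -3.54
v -1.873 -1.986 -4.054
v -1.909 0.003 -3.291
v -1.853 -2.09 -3.781
v -1.889 -0.101 -3.019
v -1.7 -2.177 -3.548
v -1.736 -0.188 -2.786
v -1.449 -2.226 -3.407
v -1.485 -0.238 -2.645
v -1.158 -2.227 -3.391
v -1.194 -0.239 -2.629
f 2 1 4
f 2 4 3
f 4 1 5
f 4 5 3
f 5 1 6
f 5 6 3
f 6 1 7
f 6 7 3
f 7 1 8
f 7 8 3
f 8 1 9
f 8 9 3
f 9 1 10
f 9 10 3
f 10 1 11
f 10 11 3
f 11 1 12
f 11 12 3
f 12 1 13
f 12 13 3
f 13 1 14
f 13 14 3
f 14 1 15
f 14 15 3
f 15 1 16
f 15 16 3
f 16 1 17
f 16 17 3
f 17 1 2
f 17 2 3
f 18 29 23
f 18 23 19
f 18 19 25
f 18 25 28
f 18 28 29
f 19 23 27
f 23 29 22
f 29 28 20
f 28 25 24
f 25 19 26
f 21 27 22
f 21 22 20
f 21 20 24
f 21 24 26
f 21 26 27
f 22 27 23
f 20 22 29
f 24 20 28
f 26 24 25
f 27 26 19
f 31 30 34
f 31 34 32
f 32 34 35
f 32 35 33
f 34 30 36
f 34 36 35
f 35 36 37
f 35 37 33
f 36 30 38
f 36 38 37
f 37 38 39
f 37 39 33
f 38 30 40
f 38 40 39
f 39 40 41
f 39 41 33
f 40 30 42
f 40 42 41
f 41 42 43
f 41 43 33
f 42 30 44
f 42 44 43
f 43 44 45
f 43 45 33
f 44 30 46
f 44 46 45
f 45 46 47
f 45 47 33
f 46 30 48
f 46 48 47
f 47 48 49
f 47 49 33
f 48 30 50
f 48 50 49
f 49 50 51
f 49 51 33
f 50 30 52
f 50 52 51
f 51 52 53
f 51 53 33
f 52 30 54
f 52 54 53
f 53 54 55
f 53 55 33
f 54 30 56
f 54 56 55
f 55 56 57
f 55 57 33
f 56 30 31
f 56 31 57
f 57 31 32
f 57 32 33



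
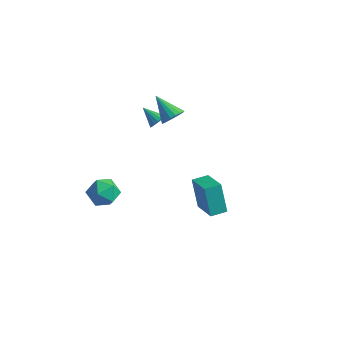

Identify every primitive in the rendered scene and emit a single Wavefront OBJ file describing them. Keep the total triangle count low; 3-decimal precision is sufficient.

v -1.588 2.342 1.56
v -1.236 2.075 2.078
v -2.852 2.538 2.52
v -1.174 2.371 2.099
v -1.194 2.66 2.014
v -1.292 2.887 1.839
v -1.448 3.006 1.608
v -1.632 2.993 1.368
v -1.807 2.851 1.167
v -1.939 2.609 1.043
v -2.001 2.313 1.021
v -1.981 2.023 1.106
v -1.883 1.797 1.281
v -1.727 1.678 1.512
v -1.543 1.691 1.752
v -1.368 1.833 1.954
v -3.042 2.98 0.054
v -2.757 2.883 0.502
v -4.038 2.98 0.686
v -2.766 3.141 0.489
v -2.837 3.362 0.376
v -2.956 3.495 0.189
v -3.094 3.511 -0.029
v -3.221 3.405 -0.228
v -3.306 3.201 -0.362
v -3.331 2.947 -0.401
v -3.29 2.7 -0.336
v -3.192 2.517 -0.182
v -3.059 2.441 0.027
v -2.923 2.488 0.241
v -2.814 2.647 0.413
v 2.567 -1.169 -0.771
v 2.024 -0.945 0.856
v 2.988 -0.408 -0.736
v 2.445 -0.184 0.891
v 3.875 -1.916 -0.231
v 3.332 -1.692 1.396
v 4.296 -1.155 -0.196
v 3.753 -0.931 1.431
v -2.04 -1.969 -1.126
v -1.742 -2.418 -1.904
v -3.438 -1.842 -1.736
v -3.14 -2.291 -2.514
v -3.219 -2.761 -1.697
v -2.355 -2.84 -1.32
v -2.825 -1.42 -2.32
v -1.961 -1.499 -1.943
v -2.227 -2.079 -2.642
v -2.471 -2.908 -2.257
v -2.709 -1.352 -1.383
v -2.953 -2.181 -0.998
f 2 1 4
f 2 4 3
f 4 1 5
f 4 5 3
f 5 1 6
f 5 6 3
f 6 1 7
f 6 7 3
f 7 1 8
f 7 8 3
f 8 1 9
f 8 9 3
f 9 1 10
f 9 10 3
f 10 1 11
f 10 11 3
f 11 1 12
f 11 12 3
f 12 1 13
f 12 13 3
f 13 1 14
f 13 14 3
f 14 1 15
f 14 15 3
f 15 1 16
f 15 16 3
f 16 1 2
f 16 2 3
f 18 17 20
f 18 20 19
f 20 17 21
f 20 21 19
f 21 17 22
f 21 22 19
f 22 17 23
f 22 23 19
f 23 17 24
f 23 24 19
f 24 17 25
f 24 25 19
f 25 17 26
f 25 26 19
f 26 17 27
f 26 27 19
f 27 17 28
f 27 28 19
f 28 17 29
f 28 29 19
f 29 17 30
f 29 30 19
f 30 17 31
f 30 31 19
f 31 17 18
f 31 18 19
f 33 35 32
f 36 33 32
f 32 35 34
f 34 36 32
f 33 39 35
f 37 33 36
f 37 39 33
f 35 39 34
f 38 36 34
f 34 39 38
f 38 37 36
f 39 37 38
f 40 51 45
f 40 45 41
f 40 41 47
f 40 47 50
f 40 50 51
f 41 45 49
f 45 51 44
f 51 50 42
f 50 47 46
f 47 41 48
f 43 49 44
f 43 44 42
f 43 42 46
f 43 46 48
f 43 48 49
f 44 49 45
f 42 44 51
f 46 42 50
f 48 46 47
f 49 48 41



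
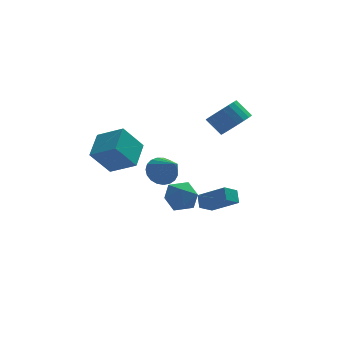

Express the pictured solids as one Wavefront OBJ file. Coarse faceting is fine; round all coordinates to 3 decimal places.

v 3.486 0.112 2.215
v 4.402 0.399 2.753
v 3.649 1.015 3.703
v 2.734 0.728 3.165
v 4.34 0.755 2.473
v 3.588 1.372 3.423
v 4.131 1.001 2.148
v 3.379 1.617 3.099
v 3.81 1.092 1.835
v 3.058 1.709 2.786
v 3.433 1.014 1.588
v 2.681 1.631 2.539
v 3.066 0.78 1.449
v 2.313 1.397 2.4
v 2.771 0.43 1.442
v 2.019 1.047 2.393
v 2.6 0.026 1.569
v 1.847 0.642 2.52
v 2.582 -0.364 1.808
v 1.83 0.252 2.758
v 2.72 -0.672 2.117
v 1.968 -0.055 3.067
v 2.991 -0.844 2.443
v 2.239 -0.227 3.393
v 3.348 -0.851 2.729
v 2.595 -0.234 3.68
v 3.728 -0.691 2.927
v 2.976 -0.075 3.877
v 4.067 -0.393 3.001
v 3.315 0.224 3.952
v 4.305 -0.007 2.939
v 3.553 0.609 3.89
v -0.95 -1.287 -0.297
v -0.277 -1.57 -0.935
v -0.35 -2.773 0.997
v -0.076 -1.298 -0.716
v -0.025 -1.024 -0.424
v -0.135 -0.795 -0.11
v -0.386 -0.652 0.171
v -0.734 -0.618 0.372
v -1.12 -0.7 0.457
v -1.476 -0.883 0.411
v -1.742 -1.136 0.244
v -1.87 -1.416 -0.018
v -1.84 -1.673 -0.327
v -1.656 -1.863 -0.631
v -1.349 -1.953 -0.878
v -0.974 -1.929 -1.024
v -0.595 -1.793 -1.044
v -3.6 0.203 -0.889
v -4.757 -0.022 0.651
v -2.951 1.78 -0.172
v -4.108 1.556 1.368
v -2.272 -0.736 -0.028
v -3.429 -0.96 1.512
v -1.623 0.842 0.689
v -2.78 0.617 2.229
v 0.361 0.924 -2.947
v 0.799 0.237 -2.171
v -0.159 -0.517 -3.929
v 0.279 -1.204 -3.153
v -0.638 -0.597 -2.914
v -0.316 0.293 -2.307
v 0.956 -0.573 -3.793
v 1.278 0.317 -3.186
v 1.167 -0.688 -2.694
v 0.182 -0.703 -2.151
v 0.458 0.423 -3.949
v -0.527 0.408 -3.406
v 1.995 -4.512 -1.058
v 2.022 -3.847 -0.467
v 0.708 -3.564 -2.066
v 0.735 -2.899 -1.476
v 2.785 -4.041 -1.624
v 2.812 -3.376 -1.034
v 1.498 -3.093 -2.633
v 1.525 -2.428 -2.042
f 2 1 5
f 2 5 3
f 3 5 6
f 3 6 4
f 5 1 7
f 5 7 6
f 6 7 8
f 6 8 4
f 7 1 9
f 7 9 8
f 8 9 10
f 8 10 4
f 9 1 11
f 9 11 10
f 10 11 12
f 10 12 4
f 11 1 13
f 11 13 12
f 12 13 14
f 12 14 4
f 13 1 15
f 13 15 14
f 14 15 16
f 14 16 4
f 15 1 17
f 15 17 16
f 16 17 18
f 16 18 4
f 17 1 19
f 17 19 18
f 18 19 20
f 18 20 4
f 19 1 21
f 19 21 20
f 20 21 22
f 20 22 4
f 21 1 23
f 21 23 22
f 22 23 24
f 22 24 4
f 23 1 25
f 23 25 24
f 24 25 26
f 24 26 4
f 25 1 27
f 25 27 26
f 26 27 28
f 26 28 4
f 27 1 29
f 27 29 28
f 28 29 30
f 28 30 4
f 29 1 31
f 29 31 30
f 30 31 32
f 30 32 4
f 31 1 2
f 31 2 32
f 32 2 3
f 32 3 4
f 34 33 36
f 34 36 35
f 36 33 37
f 36 37 35
f 37 33 38
f 37 38 35
f 38 33 39
f 38 39 35
f 39 33 40
f 39 40 35
f 40 33 41
f 40 41 35
f 41 33 42
f 41 42 35
f 42 33 43
f 42 43 35
f 43 33 44
f 43 44 35
f 44 33 45
f 44 45 35
f 45 33 46
f 45 46 35
f 46 33 47
f 46 47 35
f 47 33 48
f 47 48 35
f 48 33 49
f 48 49 35
f 49 33 34
f 49 34 35
f 51 53 50
f 54 51 50
f 50 53 52
f 52 54 50
f 51 57 53
f 55 51 54
f 55 57 51
f 53 57 52
f 56 54 52
f 52 57 56
f 56 55 54
f 57 55 56
f 58 69 63
f 58 63 59
f 58 59 65
f 58 65 68
f 58 68 69
f 59 63 67
f 63 69 62
f 69 68 60
f 68 65 64
f 65 59 66
f 61 67 62
f 61 62 60
f 61 60 64
f 61 64 66
f 61 66 67
f 62 67 63
f 60 62 69
f 64 60 68
f 66 64 65
f 67 66 59
f 71 73 70
f 74 71 70
f 70 73 72
f 72 74 70
f 71 77 73
f 75 71 74
f 75 77 71
f 73 77 72
f 76 74 72
f 72 77 76
f 76 75 74
f 77 75 76



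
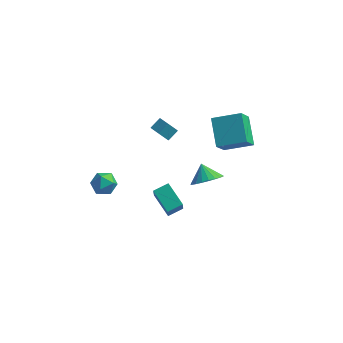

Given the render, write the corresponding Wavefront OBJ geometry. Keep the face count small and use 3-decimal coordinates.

v 2.281 1.463 0.176
v 3.142 1.429 0.795
v 1.699 2.137 1.024
v 3.215 1.792 0.556
v 3.126 2.099 0.251
v 2.892 2.295 -0.066
v 2.552 2.347 -0.342
v 2.165 2.247 -0.528
v 1.799 2.011 -0.592
v 1.515 1.68 -0.523
v 1.365 1.311 -0.334
v 1.373 0.969 -0.056
v 1.538 0.712 0.262
v 1.831 0.585 0.565
v 2.203 0.61 0.801
v 2.588 0.782 0.929
v 2.92 1.072 0.927
v 2.758 3.486 1.409
v 2.56 2.385 2.794
v 1.974 5.047 2.538
v 1.776 3.947 3.923
v 4.524 3.933 2.017
v 4.326 2.833 3.402
v 3.74 5.495 3.146
v 3.542 4.394 4.531
v -3.158 -2.993 3.844
v -2.646 -2.685 3.207
v -2.534 -4.255 3.733
v -2.022 -3.947 3.096
v -1.918 -3.665 3.916
v -2.303 -2.885 3.984
v -2.877 -4.055 2.956
v -3.262 -3.275 3.024
v -2.473 -3.341 2.659
v -1.88 -3.1 3.252
v -3.3 -3.84 3.688
v -2.707 -3.599 4.281
v -0.735 1.265 4.274
v -0.344 1.898 4.744
v -1.46 1.989 3.903
v -1.07 2.622 4.373
v -0.17 1.458 3.547
v 0.22 2.091 4.017
v -0.896 2.182 3.176
v -0.505 2.815 3.646
v 0.27 -2.83 2.531
v 0.489 -3.642 3.904
v 0.982 -2.169 2.809
v 1.2 -2.981 4.182
v 1.42 -3.759 1.798
v 1.638 -4.571 3.171
v 2.131 -3.098 2.076
v 2.35 -3.91 3.449
f 2 1 4
f 2 4 3
f 4 1 5
f 4 5 3
f 5 1 6
f 5 6 3
f 6 1 7
f 6 7 3
f 7 1 8
f 7 8 3
f 8 1 9
f 8 9 3
f 9 1 10
f 9 10 3
f 10 1 11
f 10 11 3
f 11 1 12
f 11 12 3
f 12 1 13
f 12 13 3
f 13 1 14
f 13 14 3
f 14 1 15
f 14 15 3
f 15 1 16
f 15 16 3
f 16 1 17
f 16 17 3
f 17 1 2
f 17 2 3
f 19 21 18
f 22 19 18
f 18 21 20
f 20 22 18
f 19 25 21
f 23 19 22
f 23 25 19
f 21 25 20
f 24 22 20
f 20 25 24
f 24 23 22
f 25 23 24
f 26 37 31
f 26 31 27
f 26 27 33
f 26 33 36
f 26 36 37
f 27 31 35
f 31 37 30
f 37 36 28
f 36 33 32
f 33 27 34
f 29 35 30
f 29 30 28
f 29 28 32
f 29 32 34
f 29 34 35
f 30 35 31
f 28 30 37
f 32 28 36
f 34 32 33
f 35 34 27
f 39 41 38
f 42 39 38
f 38 41 40
f 40 42 38
f 39 45 41
f 43 39 42
f 43 45 39
f 41 45 40
f 44 42 40
f 40 45 44
f 44 43 42
f 45 43 44
f 47 49 46
f 50 47 46
f 46 49 48
f 48 50 46
f 47 53 49
f 51 47 50
f 51 53 47
f 49 53 48
f 52 50 48
f 48 53 52
f 52 51 50
f 53 51 52



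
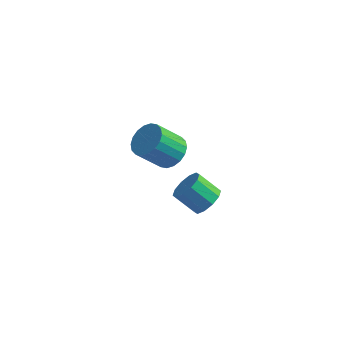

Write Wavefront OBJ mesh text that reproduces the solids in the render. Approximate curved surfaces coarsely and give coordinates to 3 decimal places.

v 1.954 -3.39 2.116
v 2.539 -3.446 2.771
v 1.47 -3.506 3.719
v 0.886 -3.45 3.064
v 2.433 -2.919 2.685
v 1.364 -2.979 3.633
v 2.144 -2.573 2.381
v 1.075 -2.633 3.33
v 1.783 -2.538 1.976
v 0.714 -2.598 2.925
v 1.487 -2.829 1.625
v 0.418 -2.889 2.573
v 1.37 -3.334 1.461
v 0.301 -3.394 2.409
v 1.476 -3.861 1.547
v 0.407 -3.921 2.495
v 1.765 -4.207 1.85
v 0.696 -4.267 2.799
v 2.126 -4.242 2.255
v 1.057 -4.302 3.204
v 2.422 -3.951 2.607
v 1.353 -4.011 3.555
v -2.481 2.992 -1.532
v -1.654 3.075 -0.89
v -2.693 2.251 0.554
v -3.519 2.168 -0.088
v -1.88 3.478 -0.822
v -2.918 2.655 0.622
v -2.224 3.786 -0.894
v -3.263 2.962 0.549
v -2.619 3.936 -1.093
v -3.658 3.112 0.351
v -2.987 3.899 -1.379
v -4.026 3.075 0.065
v -3.255 3.682 -1.695
v -4.294 2.858 -0.251
v -3.369 3.329 -1.979
v -4.408 2.505 -0.535
v -3.307 2.909 -2.174
v -4.346 2.085 -0.73
v -3.082 2.505 -2.242
v -4.12 1.682 -0.798
v -2.737 2.198 -2.169
v -3.776 1.374 -0.726
v -2.342 2.048 -1.971
v -3.381 1.224 -0.527
v -1.974 2.085 -1.685
v -3.013 1.261 -0.241
v -1.706 2.302 -1.369
v -2.745 1.478 0.075
v -1.592 2.655 -1.085
v -2.631 1.831 0.359
f 2 1 5
f 2 5 3
f 3 5 6
f 3 6 4
f 5 1 7
f 5 7 6
f 6 7 8
f 6 8 4
f 7 1 9
f 7 9 8
f 8 9 10
f 8 10 4
f 9 1 11
f 9 11 10
f 10 11 12
f 10 12 4
f 11 1 13
f 11 13 12
f 12 13 14
f 12 14 4
f 13 1 15
f 13 15 14
f 14 15 16
f 14 16 4
f 15 1 17
f 15 17 16
f 16 17 18
f 16 18 4
f 17 1 19
f 17 19 18
f 18 19 20
f 18 20 4
f 19 1 21
f 19 21 20
f 20 21 22
f 20 22 4
f 21 1 2
f 21 2 22
f 22 2 3
f 22 3 4
f 24 23 27
f 24 27 25
f 25 27 28
f 25 28 26
f 27 23 29
f 27 29 28
f 28 29 30
f 28 30 26
f 29 23 31
f 29 31 30
f 30 31 32
f 30 32 26
f 31 23 33
f 31 33 32
f 32 33 34
f 32 34 26
f 33 23 35
f 33 35 34
f 34 35 36
f 34 36 26
f 35 23 37
f 35 37 36
f 36 37 38
f 36 38 26
f 37 23 39
f 37 39 38
f 38 39 40
f 38 40 26
f 39 23 41
f 39 41 40
f 40 41 42
f 40 42 26
f 41 23 43
f 41 43 42
f 42 43 44
f 42 44 26
f 43 23 45
f 43 45 44
f 44 45 46
f 44 46 26
f 45 23 47
f 45 47 46
f 46 47 48
f 46 48 26
f 47 23 49
f 47 49 48
f 48 49 50
f 48 50 26
f 49 23 51
f 49 51 50
f 50 51 52
f 50 52 26
f 51 23 24
f 51 24 52
f 52 24 25
f 52 25 26



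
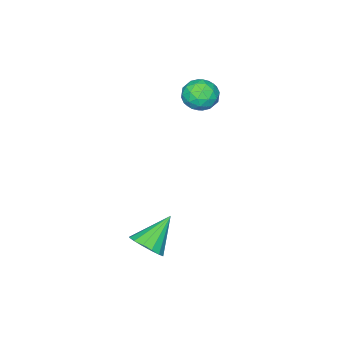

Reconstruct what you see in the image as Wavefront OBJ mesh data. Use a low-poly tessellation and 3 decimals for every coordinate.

v 1.674 2.903 -2.361
v 2.237 2.751 -1.715
v 0.306 3.037 -1.139
v 2.235 3.199 -1.766
v 2.084 3.567 -1.977
v 1.822 3.757 -2.29
v 1.521 3.718 -2.623
v 1.261 3.461 -2.885
v 1.111 3.054 -3.008
v 1.113 2.607 -2.957
v 1.265 2.239 -2.746
v 1.526 2.048 -2.433
v 1.827 2.087 -2.1
v 2.087 2.344 -1.838
v -4.638 1.258 3.527
v -3.967 1.829 3.379
v -3.773 0.151 3.181
v -3.102 0.722 3.033
v -3.4 0.59 3.865
v -3.935 1.274 4.079
v -3.805 0.706 2.481
v -4.34 1.39 2.695
v -3.452 1.488 2.732
v -3.202 1.416 3.587
v -4.538 0.564 2.973
v -4.288 0.492 3.828
v -4.378 1.64 3.483
v -3.362 0.34 3.077
v -3.537 0.262 3.566
v -3.143 0.598 3.478
v -4.359 1.314 3.895
v -3.965 1.65 3.807
v -3.632 0.922 4.093
v -3.775 0.33 2.753
v -3.381 0.666 2.665
v -4.597 1.382 3.082
v -4.203 1.718 2.994
v -4.108 1.058 2.467
v -3.681 1.776 3.016
v -3.173 1.125 2.813
v -3.586 1.116 2.489
v -3.9 1.518 2.614
v -3.534 1.733 3.519
v -3.026 1.083 3.315
v -3.201 1.005 3.804
v -3.515 1.407 3.93
v -3.232 1.533 3.139
v -4.714 0.897 3.245
v -4.206 0.247 3.041
v -4.225 0.573 2.63
v -4.539 0.975 2.756
v -4.567 0.855 3.747
v -4.059 0.204 3.544
v -3.84 0.462 3.946
v -4.154 0.864 4.071
v -4.508 0.447 3.421
f 2 1 4
f 2 4 3
f 4 1 5
f 4 5 3
f 5 1 6
f 5 6 3
f 6 1 7
f 6 7 3
f 7 1 8
f 7 8 3
f 8 1 9
f 8 9 3
f 9 1 10
f 9 10 3
f 10 1 11
f 10 11 3
f 11 1 12
f 11 12 3
f 12 1 13
f 12 13 3
f 13 1 14
f 13 14 3
f 14 1 2
f 14 2 3
f 15 52 31
f 52 26 55
f 31 55 20
f 52 55 31
f 15 31 27
f 31 20 32
f 27 32 16
f 31 32 27
f 15 27 36
f 27 16 37
f 36 37 22
f 27 37 36
f 15 36 48
f 36 22 51
f 48 51 25
f 36 51 48
f 15 48 52
f 48 25 56
f 52 56 26
f 48 56 52
f 16 32 43
f 32 20 46
f 43 46 24
f 32 46 43
f 20 55 33
f 55 26 54
f 33 54 19
f 55 54 33
f 26 56 53
f 56 25 49
f 53 49 17
f 56 49 53
f 25 51 50
f 51 22 38
f 50 38 21
f 51 38 50
f 22 37 42
f 37 16 39
f 42 39 23
f 37 39 42
f 18 44 30
f 44 24 45
f 30 45 19
f 44 45 30
f 18 30 28
f 30 19 29
f 28 29 17
f 30 29 28
f 18 28 35
f 28 17 34
f 35 34 21
f 28 34 35
f 18 35 40
f 35 21 41
f 40 41 23
f 35 41 40
f 18 40 44
f 40 23 47
f 44 47 24
f 40 47 44
f 19 45 33
f 45 24 46
f 33 46 20
f 45 46 33
f 17 29 53
f 29 19 54
f 53 54 26
f 29 54 53
f 21 34 50
f 34 17 49
f 50 49 25
f 34 49 50
f 23 41 42
f 41 21 38
f 42 38 22
f 41 38 42
f 24 47 43
f 47 23 39
f 43 39 16
f 47 39 43



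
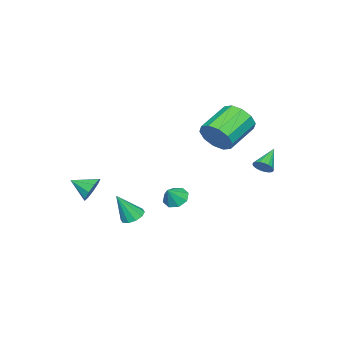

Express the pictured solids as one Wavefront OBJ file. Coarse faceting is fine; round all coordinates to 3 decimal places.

v -0.708 2.273 2.849
v -0.276 2.692 3.697
v -2.121 2.966 4.5
v -2.552 2.547 3.651
v -0.389 3.166 3.277
v -2.233 3.439 4.08
v -0.623 3.298 2.693
v -2.468 3.572 3.496
v -0.89 3.039 2.169
v -2.734 3.313 2.972
v -1.087 2.487 1.904
v -2.931 2.761 2.707
v -1.139 1.854 2
v -2.984 2.128 2.803
v -1.027 1.381 2.42
v -2.871 1.654 3.223
v -0.792 1.248 3.004
v -2.637 1.522 3.807
v -0.526 1.507 3.528
v -2.37 1.781 4.331
v -0.329 2.059 3.793
v -2.173 2.333 4.596
v -2.912 3.804 0.222
v -2.622 4.023 0.687
v -4.168 3.736 1.038
v -2.704 4.227 0.577
v -2.822 4.357 0.406
v -2.955 4.392 0.203
v -3.081 4.325 0.004
v -3.178 4.168 -0.158
v -3.229 3.948 -0.254
v -3.224 3.703 -0.268
v -3.166 3.476 -0.197
v -3.064 3.305 -0.054
v -2.935 3.22 0.138
v -2.802 3.237 0.343
v -2.689 3.351 0.528
v -2.613 3.544 0.66
v -2.59 3.782 0.716
v 2.576 -3.091 -0.931
v 3.004 -3.284 -1.604
v 2.884 -4.229 -0.409
v 3.336 -3.025 -1.234
v 3.313 -2.796 -0.722
v 2.945 -2.705 -0.308
v 2.405 -2.795 -0.186
v 1.945 -3.023 -0.412
v 1.781 -3.282 -0.882
v 1.989 -3.452 -1.374
v 2.472 -3.453 -1.659
v 0.195 -2.209 -3.659
v 0.782 -2.447 -3.98
v 0.825 -2.811 -2.061
v 0.855 -2.034 -3.853
v 0.676 -1.687 -3.652
v 0.313 -1.54 -3.454
v -0.095 -1.649 -3.334
v -0.392 -1.972 -3.338
v -0.465 -2.385 -3.465
v -0.286 -2.732 -3.666
v 0.077 -2.879 -3.864
v 0.485 -2.77 -3.984
v 0.024 0.334 -1.681
v 0.579 0.264 -2.167
v 0.736 0.266 -0.859
v 0.475 0.804 -2.032
v 0.107 1.069 -1.693
v -0.309 0.903 -1.346
v -0.53 0.403 -1.196
v -0.426 -0.137 -1.33
v -0.058 -0.402 -1.67
v 0.358 -0.235 -2.017
f 2 1 5
f 2 5 3
f 3 5 6
f 3 6 4
f 5 1 7
f 5 7 6
f 6 7 8
f 6 8 4
f 7 1 9
f 7 9 8
f 8 9 10
f 8 10 4
f 9 1 11
f 9 11 10
f 10 11 12
f 10 12 4
f 11 1 13
f 11 13 12
f 12 13 14
f 12 14 4
f 13 1 15
f 13 15 14
f 14 15 16
f 14 16 4
f 15 1 17
f 15 17 16
f 16 17 18
f 16 18 4
f 17 1 19
f 17 19 18
f 18 19 20
f 18 20 4
f 19 1 21
f 19 21 20
f 20 21 22
f 20 22 4
f 21 1 2
f 21 2 22
f 22 2 3
f 22 3 4
f 24 23 26
f 24 26 25
f 26 23 27
f 26 27 25
f 27 23 28
f 27 28 25
f 28 23 29
f 28 29 25
f 29 23 30
f 29 30 25
f 30 23 31
f 30 31 25
f 31 23 32
f 31 32 25
f 32 23 33
f 32 33 25
f 33 23 34
f 33 34 25
f 34 23 35
f 34 35 25
f 35 23 36
f 35 36 25
f 36 23 37
f 36 37 25
f 37 23 38
f 37 38 25
f 38 23 39
f 38 39 25
f 39 23 24
f 39 24 25
f 41 40 43
f 41 43 42
f 43 40 44
f 43 44 42
f 44 40 45
f 44 45 42
f 45 40 46
f 45 46 42
f 46 40 47
f 46 47 42
f 47 40 48
f 47 48 42
f 48 40 49
f 48 49 42
f 49 40 50
f 49 50 42
f 50 40 41
f 50 41 42
f 52 51 54
f 52 54 53
f 54 51 55
f 54 55 53
f 55 51 56
f 55 56 53
f 56 51 57
f 56 57 53
f 57 51 58
f 57 58 53
f 58 51 59
f 58 59 53
f 59 51 60
f 59 60 53
f 60 51 61
f 60 61 53
f 61 51 62
f 61 62 53
f 62 51 52
f 62 52 53
f 64 63 66
f 64 66 65
f 66 63 67
f 66 67 65
f 67 63 68
f 67 68 65
f 68 63 69
f 68 69 65
f 69 63 70
f 69 70 65
f 70 63 71
f 70 71 65
f 71 63 72
f 71 72 65
f 72 63 64
f 72 64 65



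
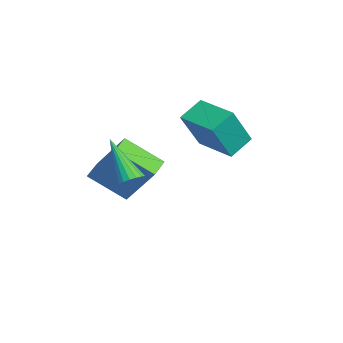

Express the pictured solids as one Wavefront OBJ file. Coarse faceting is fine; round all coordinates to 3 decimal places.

v 1.55 -1.069 -0.99
v 1.939 -0.949 -0.65
v 0.43 -1.631 0.49
v 1.818 -0.747 -0.665
v 1.644 -0.609 -0.744
v 1.452 -0.561 -0.872
v 1.279 -0.615 -1.023
v 1.16 -0.758 -1.168
v 1.118 -0.962 -1.277
v 1.162 -1.188 -1.33
v 1.282 -1.39 -1.315
v 1.456 -1.528 -1.236
v 1.649 -1.576 -1.108
v 1.822 -1.523 -0.957
v 1.941 -1.379 -0.812
v 1.983 -1.175 -0.703
v -3.127 -0.276 -3.773
v -3.666 -1.626 -2.745
v -2.32 0.638 -2.15
v -2.859 -0.712 -1.122
v -2.261 -0.748 -3.938
v -2.8 -2.098 -2.91
v -1.454 0.166 -2.315
v -1.993 -1.184 -1.287
v -3.489 2.835 -1.06
v -2.911 2.041 0.578
v -2.078 3.745 -1.118
v -1.499 2.951 0.52
v -2.981 2.009 -1.64
v -2.402 1.215 -0.002
v -1.569 2.919 -1.698
v -0.991 2.125 -0.06
f 2 1 4
f 2 4 3
f 4 1 5
f 4 5 3
f 5 1 6
f 5 6 3
f 6 1 7
f 6 7 3
f 7 1 8
f 7 8 3
f 8 1 9
f 8 9 3
f 9 1 10
f 9 10 3
f 10 1 11
f 10 11 3
f 11 1 12
f 11 12 3
f 12 1 13
f 12 13 3
f 13 1 14
f 13 14 3
f 14 1 15
f 14 15 3
f 15 1 16
f 15 16 3
f 16 1 2
f 16 2 3
f 18 20 17
f 21 18 17
f 17 20 19
f 19 21 17
f 18 24 20
f 22 18 21
f 22 24 18
f 20 24 19
f 23 21 19
f 19 24 23
f 23 22 21
f 24 22 23
f 26 28 25
f 29 26 25
f 25 28 27
f 27 29 25
f 26 32 28
f 30 26 29
f 30 32 26
f 28 32 27
f 31 29 27
f 27 32 31
f 31 30 29
f 32 30 31



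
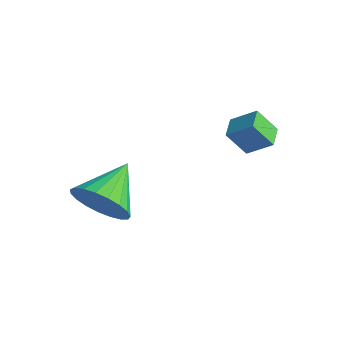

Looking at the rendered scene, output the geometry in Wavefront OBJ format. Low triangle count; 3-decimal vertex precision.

v 3.368 2.564 2.308
v 4.114 2.92 2.922
v 2.974 3.256 2.384
v 3.721 3.613 2.998
v 3.879 2.947 1.462
v 4.626 3.304 2.076
v 3.486 3.64 1.538
v 4.232 3.996 2.152
v 1.118 -0.644 -0.183
v 1.545 -0.18 -1.023
v 0.822 0.944 0.543
v 1.124 -0.206 -1.137
v 0.703 -0.308 -1.087
v 0.353 -0.467 -0.88
v 0.135 -0.657 -0.553
v 0.087 -0.845 -0.162
v 0.218 -0.998 0.226
v 0.504 -1.09 0.543
v 0.896 -1.104 0.734
v 1.326 -1.039 0.767
v 1.721 -0.906 0.636
v 2.011 -0.727 0.363
v 2.147 -0.534 -0.004
v 2.104 -0.36 -0.403
v 1.891 -0.235 -0.763
f 2 4 1
f 5 2 1
f 1 4 3
f 3 5 1
f 2 8 4
f 6 2 5
f 6 8 2
f 4 8 3
f 7 5 3
f 3 8 7
f 7 6 5
f 8 6 7
f 10 9 12
f 10 12 11
f 12 9 13
f 12 13 11
f 13 9 14
f 13 14 11
f 14 9 15
f 14 15 11
f 15 9 16
f 15 16 11
f 16 9 17
f 16 17 11
f 17 9 18
f 17 18 11
f 18 9 19
f 18 19 11
f 19 9 20
f 19 20 11
f 20 9 21
f 20 21 11
f 21 9 22
f 21 22 11
f 22 9 23
f 22 23 11
f 23 9 24
f 23 24 11
f 24 9 25
f 24 25 11
f 25 9 10
f 25 10 11



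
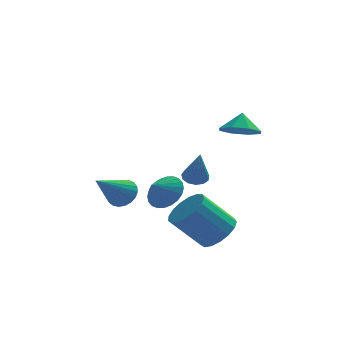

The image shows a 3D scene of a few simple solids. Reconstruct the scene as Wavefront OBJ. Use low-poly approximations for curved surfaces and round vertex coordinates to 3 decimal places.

v -0.261 0.44 0.137
v 0.046 -0.01 -0.114
v -0.119 -0.36 1.743
v 0.275 0.22 -0.02
v 0.333 0.52 0.124
v 0.203 0.795 0.272
v -0.074 0.957 0.377
v -0.411 0.954 0.406
v -0.701 0.789 0.349
v -0.85 0.512 0.225
v -0.813 0.213 0.073
v -0.601 -0.015 -0.059
v -0.28 -0.098 -0.129
v 1.448 -1.135 3.346
v 2.27 -1.555 3.459
v 1.592 -0.625 4.194
v 2.322 -0.95 3.087
v 1.862 -0.454 2.867
v 1.159 -0.356 2.927
v 0.626 -0.715 3.233
v 0.574 -1.32 3.605
v 1.035 -1.816 3.825
v 1.737 -1.913 3.765
v -1.358 3.152 -1.917
v -0.753 3.369 -1.177
v -2.002 2.648 -1.243
v -0.986 3.671 -1.174
v -1.276 3.895 -1.284
v -1.579 4.006 -1.49
v -1.847 3.986 -1.761
v -2.042 3.84 -2.056
v -2.132 3.589 -2.33
v -2.104 3.271 -2.541
v -1.963 2.935 -2.657
v -1.729 2.632 -2.66
v -1.439 2.409 -2.551
v -1.137 2.298 -2.344
v -0.868 2.317 -2.073
v -0.674 2.464 -1.778
v -0.584 2.715 -1.504
v -0.612 3.033 -1.293
v 0.505 -2.007 -2.097
v 1.202 -1.706 -1.445
v -0.149 -1.772 0.028
v -0.845 -2.073 -0.623
v 1.009 -1.298 -1.603
v -0.342 -1.364 -0.13
v 0.701 -1.052 -1.875
v -0.65 -1.118 -0.401
v 0.348 -1.025 -2.197
v -1.003 -1.091 -0.724
v 0.031 -1.223 -2.496
v -1.32 -1.289 -1.023
v -0.177 -1.6 -2.704
v -1.528 -1.666 -1.231
v -0.229 -2.071 -2.773
v -1.58 -2.137 -1.299
v -0.112 -2.527 -2.686
v -1.463 -2.593 -1.213
v 0.146 -2.864 -2.465
v -1.205 -2.93 -0.992
v 0.486 -3.005 -2.159
v -0.865 -3.071 -0.686
v 0.831 -2.917 -1.839
v -0.52 -2.983 -0.366
v 1.101 -2.62 -1.578
v -0.25 -2.686 -0.105
v 1.235 -2.183 -1.436
v -0.116 -2.25 0.038
v -3.305 1.749 -1.326
v -3.003 2.128 -0.703
v -4.475 0.591 -0.054
v -3.265 2.313 -0.775
v -3.533 2.401 -0.943
v -3.763 2.375 -1.177
v -3.913 2.242 -1.436
v -3.958 2.023 -1.677
v -3.891 1.756 -1.857
v -3.722 1.489 -1.945
v -3.481 1.266 -1.927
v -3.21 1.127 -1.804
v -2.955 1.095 -1.599
v -2.761 1.176 -1.347
v -2.661 1.357 -1.091
v -2.673 1.605 -0.876
v -2.793 1.878 -0.739
f 2 1 4
f 2 4 3
f 4 1 5
f 4 5 3
f 5 1 6
f 5 6 3
f 6 1 7
f 6 7 3
f 7 1 8
f 7 8 3
f 8 1 9
f 8 9 3
f 9 1 10
f 9 10 3
f 10 1 11
f 10 11 3
f 11 1 12
f 11 12 3
f 12 1 13
f 12 13 3
f 13 1 2
f 13 2 3
f 15 14 17
f 15 17 16
f 17 14 18
f 17 18 16
f 18 14 19
f 18 19 16
f 19 14 20
f 19 20 16
f 20 14 21
f 20 21 16
f 21 14 22
f 21 22 16
f 22 14 23
f 22 23 16
f 23 14 15
f 23 15 16
f 25 24 27
f 25 27 26
f 27 24 28
f 27 28 26
f 28 24 29
f 28 29 26
f 29 24 30
f 29 30 26
f 30 24 31
f 30 31 26
f 31 24 32
f 31 32 26
f 32 24 33
f 32 33 26
f 33 24 34
f 33 34 26
f 34 24 35
f 34 35 26
f 35 24 36
f 35 36 26
f 36 24 37
f 36 37 26
f 37 24 38
f 37 38 26
f 38 24 39
f 38 39 26
f 39 24 40
f 39 40 26
f 40 24 41
f 40 41 26
f 41 24 25
f 41 25 26
f 43 42 46
f 43 46 44
f 44 46 47
f 44 47 45
f 46 42 48
f 46 48 47
f 47 48 49
f 47 49 45
f 48 42 50
f 48 50 49
f 49 50 51
f 49 51 45
f 50 42 52
f 50 52 51
f 51 52 53
f 51 53 45
f 52 42 54
f 52 54 53
f 53 54 55
f 53 55 45
f 54 42 56
f 54 56 55
f 55 56 57
f 55 57 45
f 56 42 58
f 56 58 57
f 57 58 59
f 57 59 45
f 58 42 60
f 58 60 59
f 59 60 61
f 59 61 45
f 60 42 62
f 60 62 61
f 61 62 63
f 61 63 45
f 62 42 64
f 62 64 63
f 63 64 65
f 63 65 45
f 64 42 66
f 64 66 65
f 65 66 67
f 65 67 45
f 66 42 68
f 66 68 67
f 67 68 69
f 67 69 45
f 68 42 43
f 68 43 69
f 69 43 44
f 69 44 45
f 71 70 73
f 71 73 72
f 73 70 74
f 73 74 72
f 74 70 75
f 74 75 72
f 75 70 76
f 75 76 72
f 76 70 77
f 76 77 72
f 77 70 78
f 77 78 72
f 78 70 79
f 78 79 72
f 79 70 80
f 79 80 72
f 80 70 81
f 80 81 72
f 81 70 82
f 81 82 72
f 82 70 83
f 82 83 72
f 83 70 84
f 83 84 72
f 84 70 85
f 84 85 72
f 85 70 86
f 85 86 72
f 86 70 71
f 86 71 72

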